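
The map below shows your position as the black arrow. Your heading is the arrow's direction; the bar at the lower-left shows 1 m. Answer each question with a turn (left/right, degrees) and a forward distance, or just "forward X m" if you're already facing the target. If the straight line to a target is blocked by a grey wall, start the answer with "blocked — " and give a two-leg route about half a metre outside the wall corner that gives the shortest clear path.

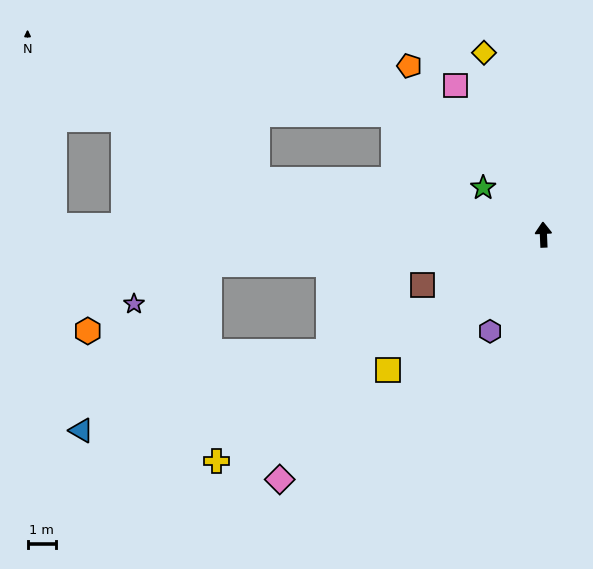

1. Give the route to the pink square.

turn left 28°, forward 6.0 m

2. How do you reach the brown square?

turn left 110°, forward 4.5 m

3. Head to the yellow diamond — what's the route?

turn left 16°, forward 6.7 m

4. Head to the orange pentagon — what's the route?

turn left 36°, forward 7.5 m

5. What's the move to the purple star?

blocked — turn left 93°, forward 11.6 m, then turn left 22°, forward 3.0 m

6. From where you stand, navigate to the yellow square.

turn left 129°, forward 7.2 m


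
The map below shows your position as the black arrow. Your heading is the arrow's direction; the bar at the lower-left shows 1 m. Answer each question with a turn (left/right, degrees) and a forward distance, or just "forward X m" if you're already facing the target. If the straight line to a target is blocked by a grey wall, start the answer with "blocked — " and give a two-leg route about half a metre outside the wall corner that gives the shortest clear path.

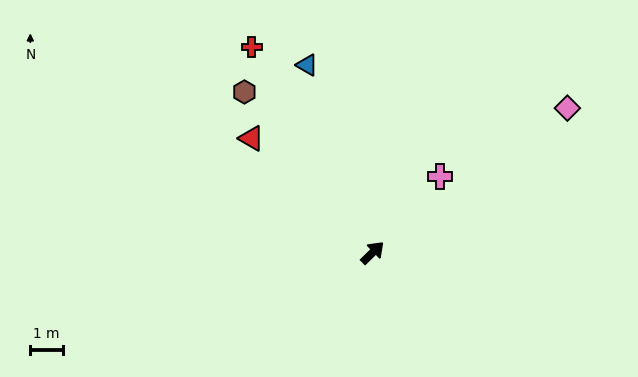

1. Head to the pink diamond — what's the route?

turn right 8°, forward 7.5 m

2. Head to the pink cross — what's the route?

turn left 4°, forward 3.1 m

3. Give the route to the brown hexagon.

turn left 84°, forward 6.4 m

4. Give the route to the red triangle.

turn left 92°, forward 5.2 m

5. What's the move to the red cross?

turn left 76°, forward 7.4 m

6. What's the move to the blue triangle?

turn left 65°, forward 6.2 m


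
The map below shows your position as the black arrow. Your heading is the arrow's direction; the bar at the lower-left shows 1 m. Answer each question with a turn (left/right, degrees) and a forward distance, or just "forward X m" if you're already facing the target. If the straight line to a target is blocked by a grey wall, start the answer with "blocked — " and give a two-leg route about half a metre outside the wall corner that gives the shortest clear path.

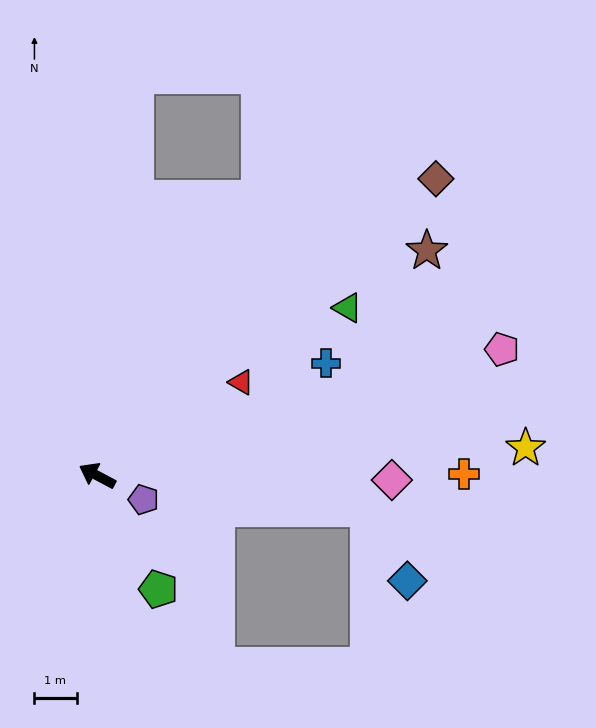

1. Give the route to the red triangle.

turn right 119°, forward 4.1 m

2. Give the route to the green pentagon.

turn left 146°, forward 3.1 m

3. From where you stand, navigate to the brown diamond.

turn right 111°, forward 10.7 m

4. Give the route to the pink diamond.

turn right 153°, forward 7.0 m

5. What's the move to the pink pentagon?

turn right 135°, forward 10.1 m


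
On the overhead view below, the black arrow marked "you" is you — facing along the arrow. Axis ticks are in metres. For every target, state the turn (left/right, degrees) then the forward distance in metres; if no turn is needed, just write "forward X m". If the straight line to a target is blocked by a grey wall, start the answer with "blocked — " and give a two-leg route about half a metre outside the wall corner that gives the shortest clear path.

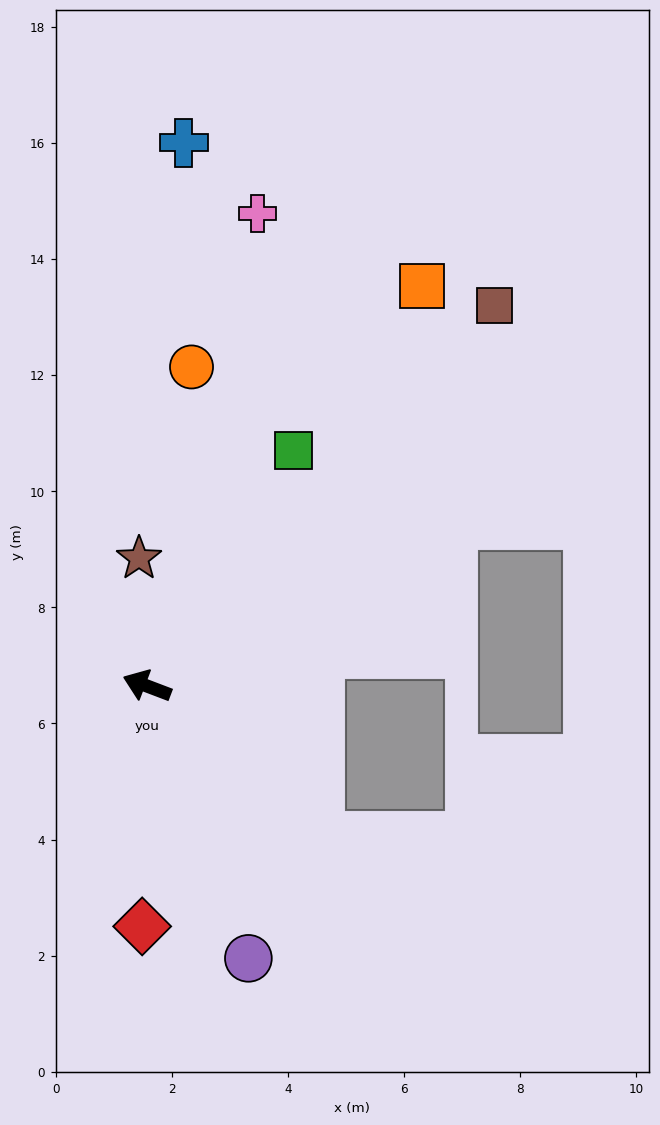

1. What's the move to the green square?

turn right 101°, forward 4.8 m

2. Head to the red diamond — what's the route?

turn left 110°, forward 4.1 m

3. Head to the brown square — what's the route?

turn right 112°, forward 8.9 m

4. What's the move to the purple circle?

turn left 131°, forward 5.0 m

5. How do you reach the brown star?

turn right 66°, forward 2.2 m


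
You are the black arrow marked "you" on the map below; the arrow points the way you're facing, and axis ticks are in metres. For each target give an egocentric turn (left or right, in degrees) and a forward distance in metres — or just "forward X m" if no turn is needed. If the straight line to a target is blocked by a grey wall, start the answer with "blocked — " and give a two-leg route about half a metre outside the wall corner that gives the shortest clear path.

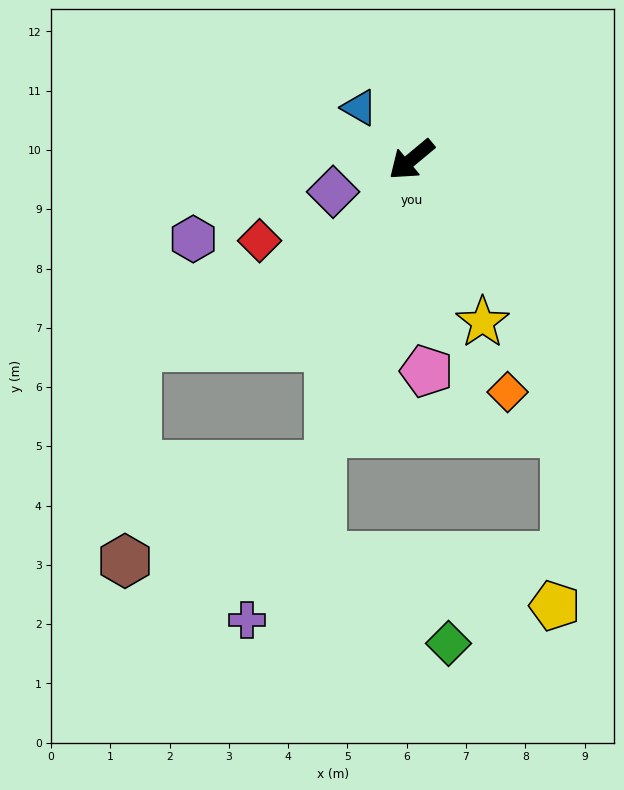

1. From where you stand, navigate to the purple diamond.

turn right 18°, forward 1.4 m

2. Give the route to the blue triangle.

turn right 85°, forward 1.2 m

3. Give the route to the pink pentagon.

turn left 54°, forward 3.6 m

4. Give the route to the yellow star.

turn left 74°, forward 3.0 m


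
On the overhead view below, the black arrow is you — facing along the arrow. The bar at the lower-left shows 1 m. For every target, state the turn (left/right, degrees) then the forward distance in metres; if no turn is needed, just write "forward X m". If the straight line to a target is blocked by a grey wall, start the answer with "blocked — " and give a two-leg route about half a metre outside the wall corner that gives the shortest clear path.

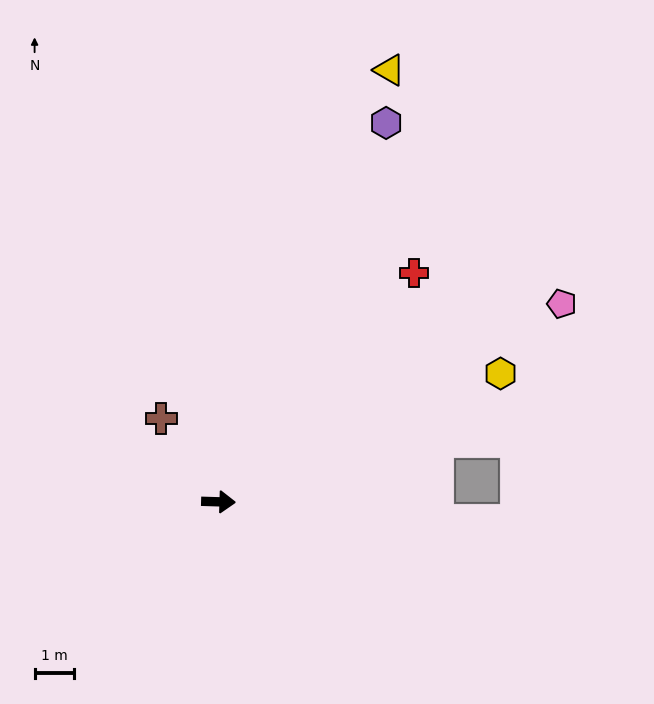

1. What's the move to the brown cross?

turn left 126°, forward 2.6 m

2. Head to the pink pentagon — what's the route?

turn left 32°, forward 10.1 m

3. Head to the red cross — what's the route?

turn left 51°, forward 7.7 m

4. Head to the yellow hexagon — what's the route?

turn left 26°, forward 7.9 m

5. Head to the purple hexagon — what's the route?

turn left 68°, forward 10.6 m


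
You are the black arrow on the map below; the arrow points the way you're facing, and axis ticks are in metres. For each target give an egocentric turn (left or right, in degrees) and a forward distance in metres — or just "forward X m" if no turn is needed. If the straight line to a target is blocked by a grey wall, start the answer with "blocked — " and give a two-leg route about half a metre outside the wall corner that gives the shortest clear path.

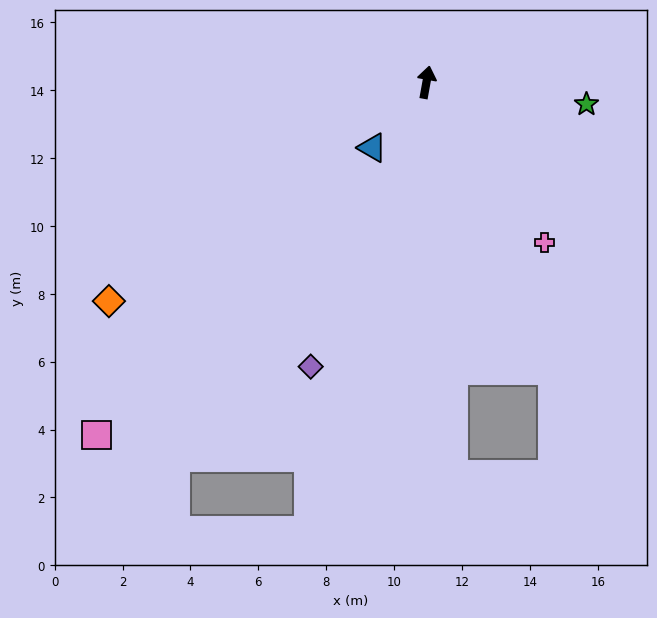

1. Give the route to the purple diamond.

turn left 168°, forward 9.0 m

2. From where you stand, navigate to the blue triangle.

turn left 151°, forward 2.5 m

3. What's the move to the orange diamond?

turn left 135°, forward 11.4 m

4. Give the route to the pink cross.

turn right 133°, forward 5.9 m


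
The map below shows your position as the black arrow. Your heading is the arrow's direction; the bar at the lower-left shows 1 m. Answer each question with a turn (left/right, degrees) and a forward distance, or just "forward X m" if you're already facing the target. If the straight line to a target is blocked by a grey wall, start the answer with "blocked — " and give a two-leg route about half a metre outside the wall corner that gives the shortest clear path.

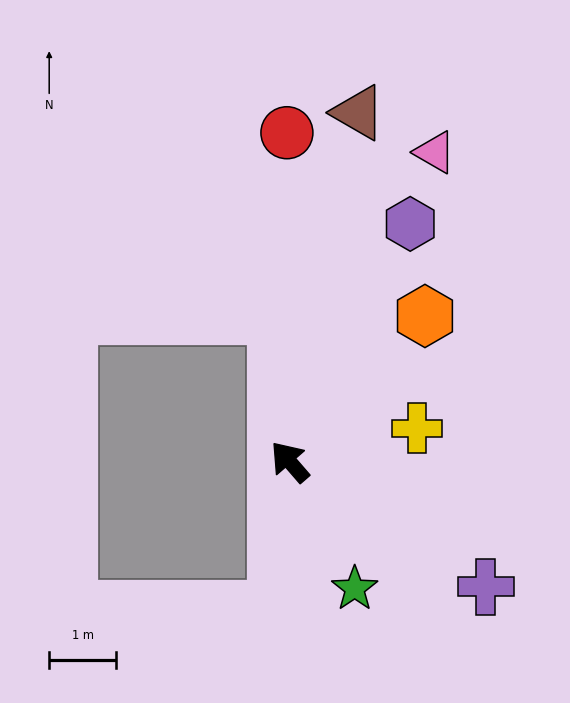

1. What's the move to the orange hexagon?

turn right 84°, forward 3.0 m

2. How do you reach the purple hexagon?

turn right 68°, forward 4.0 m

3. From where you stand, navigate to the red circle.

turn right 40°, forward 4.9 m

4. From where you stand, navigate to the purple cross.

turn right 163°, forward 3.5 m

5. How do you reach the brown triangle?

turn right 52°, forward 5.3 m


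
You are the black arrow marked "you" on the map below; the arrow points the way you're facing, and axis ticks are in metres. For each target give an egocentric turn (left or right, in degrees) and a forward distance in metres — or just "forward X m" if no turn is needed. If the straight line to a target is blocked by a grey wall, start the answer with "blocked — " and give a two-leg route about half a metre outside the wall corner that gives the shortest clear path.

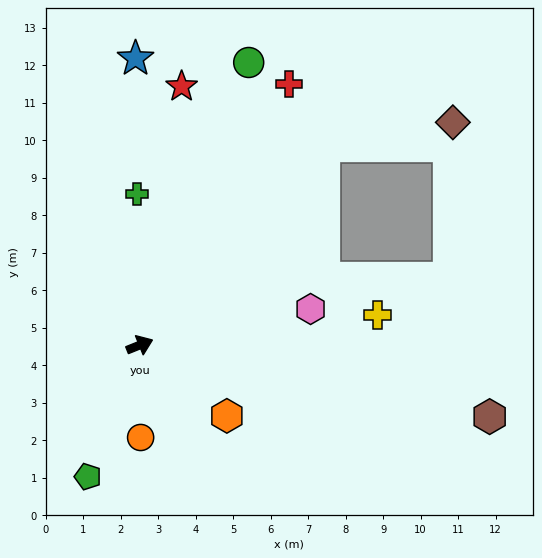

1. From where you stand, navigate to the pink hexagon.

turn right 10°, forward 4.7 m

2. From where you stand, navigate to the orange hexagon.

turn right 61°, forward 3.0 m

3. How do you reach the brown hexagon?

turn right 33°, forward 9.5 m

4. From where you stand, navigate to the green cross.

turn left 69°, forward 4.0 m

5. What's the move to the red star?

turn left 59°, forward 7.0 m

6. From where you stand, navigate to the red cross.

turn left 38°, forward 8.0 m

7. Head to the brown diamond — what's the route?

blocked — turn left 25°, forward 7.2 m, then turn right 37°, forward 3.5 m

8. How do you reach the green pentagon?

turn right 133°, forward 3.8 m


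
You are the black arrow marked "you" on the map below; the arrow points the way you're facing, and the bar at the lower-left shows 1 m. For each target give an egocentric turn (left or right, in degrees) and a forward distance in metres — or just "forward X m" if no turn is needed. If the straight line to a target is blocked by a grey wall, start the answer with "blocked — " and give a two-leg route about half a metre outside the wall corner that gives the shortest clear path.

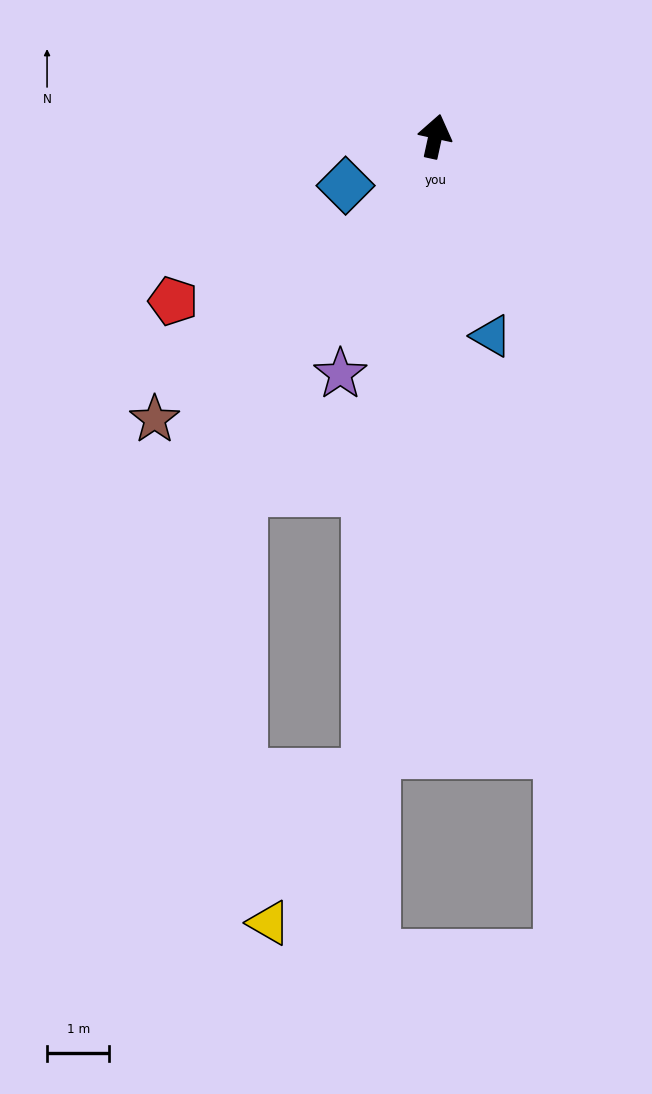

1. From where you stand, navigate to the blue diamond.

turn left 131°, forward 1.6 m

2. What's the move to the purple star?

turn left 171°, forward 4.1 m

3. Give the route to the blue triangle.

turn right 152°, forward 3.3 m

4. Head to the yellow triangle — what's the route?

blocked — turn right 174°, forward 10.3 m, then turn right 28°, forward 2.9 m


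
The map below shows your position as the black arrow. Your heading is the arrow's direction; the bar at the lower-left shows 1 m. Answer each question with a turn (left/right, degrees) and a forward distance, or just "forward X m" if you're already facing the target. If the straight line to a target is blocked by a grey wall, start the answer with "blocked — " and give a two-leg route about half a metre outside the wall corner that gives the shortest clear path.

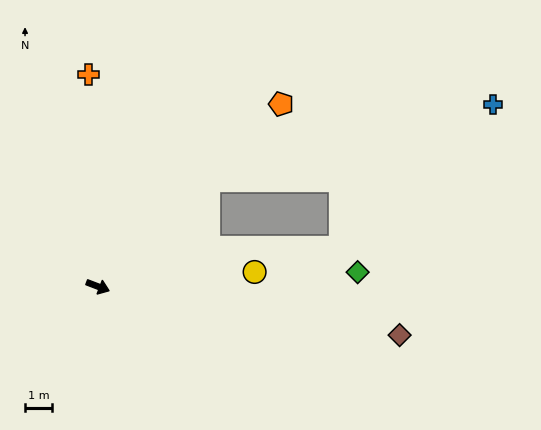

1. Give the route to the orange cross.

turn left 114°, forward 8.0 m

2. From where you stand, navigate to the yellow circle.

turn left 26°, forward 5.9 m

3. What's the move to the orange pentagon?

turn left 66°, forward 9.7 m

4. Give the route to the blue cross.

blocked — turn left 64°, forward 5.7 m, then turn right 28°, forward 11.0 m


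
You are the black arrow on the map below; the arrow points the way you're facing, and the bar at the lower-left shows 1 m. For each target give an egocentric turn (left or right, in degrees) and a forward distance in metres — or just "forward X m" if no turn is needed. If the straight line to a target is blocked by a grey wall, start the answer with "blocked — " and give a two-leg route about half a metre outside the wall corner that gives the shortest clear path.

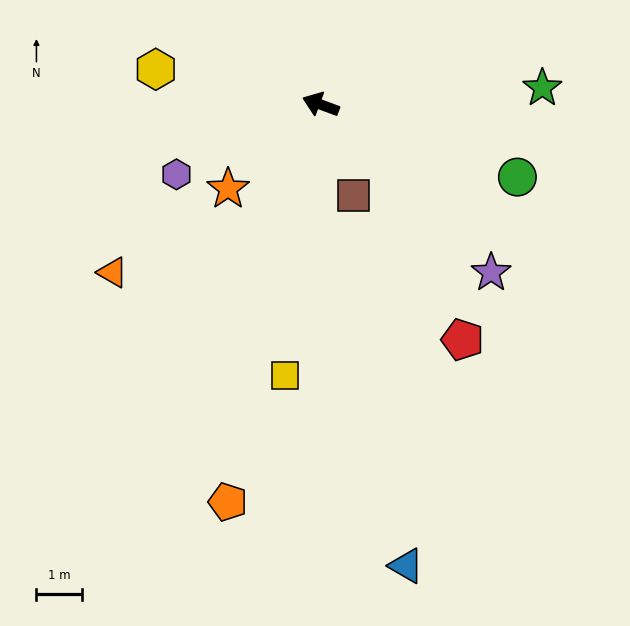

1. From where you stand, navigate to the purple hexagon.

turn left 46°, forward 3.5 m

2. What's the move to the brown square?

turn left 130°, forward 2.1 m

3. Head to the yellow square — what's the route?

turn left 103°, forward 6.1 m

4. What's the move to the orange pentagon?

turn left 97°, forward 9.0 m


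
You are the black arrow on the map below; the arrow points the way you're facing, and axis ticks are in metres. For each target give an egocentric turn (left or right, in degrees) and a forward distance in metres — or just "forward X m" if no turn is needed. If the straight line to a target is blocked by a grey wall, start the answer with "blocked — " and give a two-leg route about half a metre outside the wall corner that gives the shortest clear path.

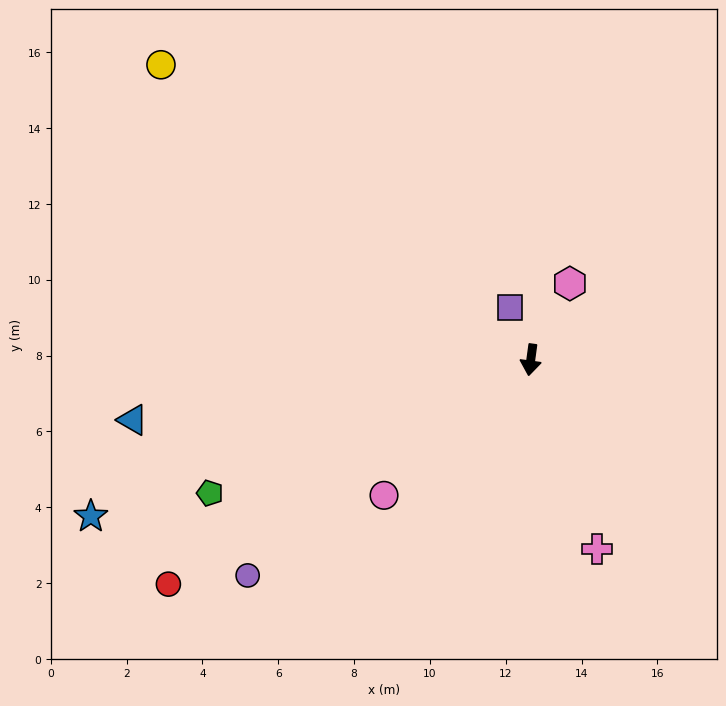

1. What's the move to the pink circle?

turn right 40°, forward 5.3 m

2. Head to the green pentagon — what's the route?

turn right 60°, forward 9.2 m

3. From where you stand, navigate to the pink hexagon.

turn left 161°, forward 2.3 m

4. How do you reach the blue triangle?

turn right 74°, forward 10.6 m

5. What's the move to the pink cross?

turn left 27°, forward 5.3 m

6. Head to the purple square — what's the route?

turn right 150°, forward 1.5 m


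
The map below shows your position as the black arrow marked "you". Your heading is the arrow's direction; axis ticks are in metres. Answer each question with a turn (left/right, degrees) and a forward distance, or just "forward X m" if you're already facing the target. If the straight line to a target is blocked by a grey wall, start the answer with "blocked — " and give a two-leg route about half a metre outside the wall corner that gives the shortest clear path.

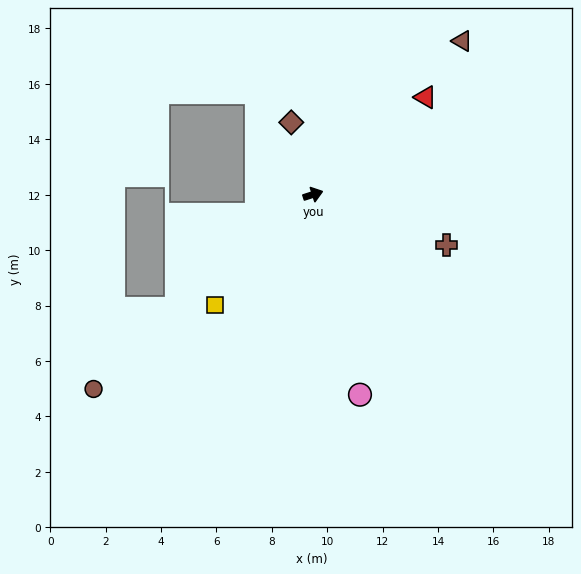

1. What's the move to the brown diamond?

turn left 89°, forward 2.7 m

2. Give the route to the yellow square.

turn right 149°, forward 5.3 m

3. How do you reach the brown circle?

turn right 156°, forward 10.6 m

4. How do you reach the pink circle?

turn right 95°, forward 7.4 m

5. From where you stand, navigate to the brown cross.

turn right 39°, forward 5.1 m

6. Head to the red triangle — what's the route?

turn left 23°, forward 5.4 m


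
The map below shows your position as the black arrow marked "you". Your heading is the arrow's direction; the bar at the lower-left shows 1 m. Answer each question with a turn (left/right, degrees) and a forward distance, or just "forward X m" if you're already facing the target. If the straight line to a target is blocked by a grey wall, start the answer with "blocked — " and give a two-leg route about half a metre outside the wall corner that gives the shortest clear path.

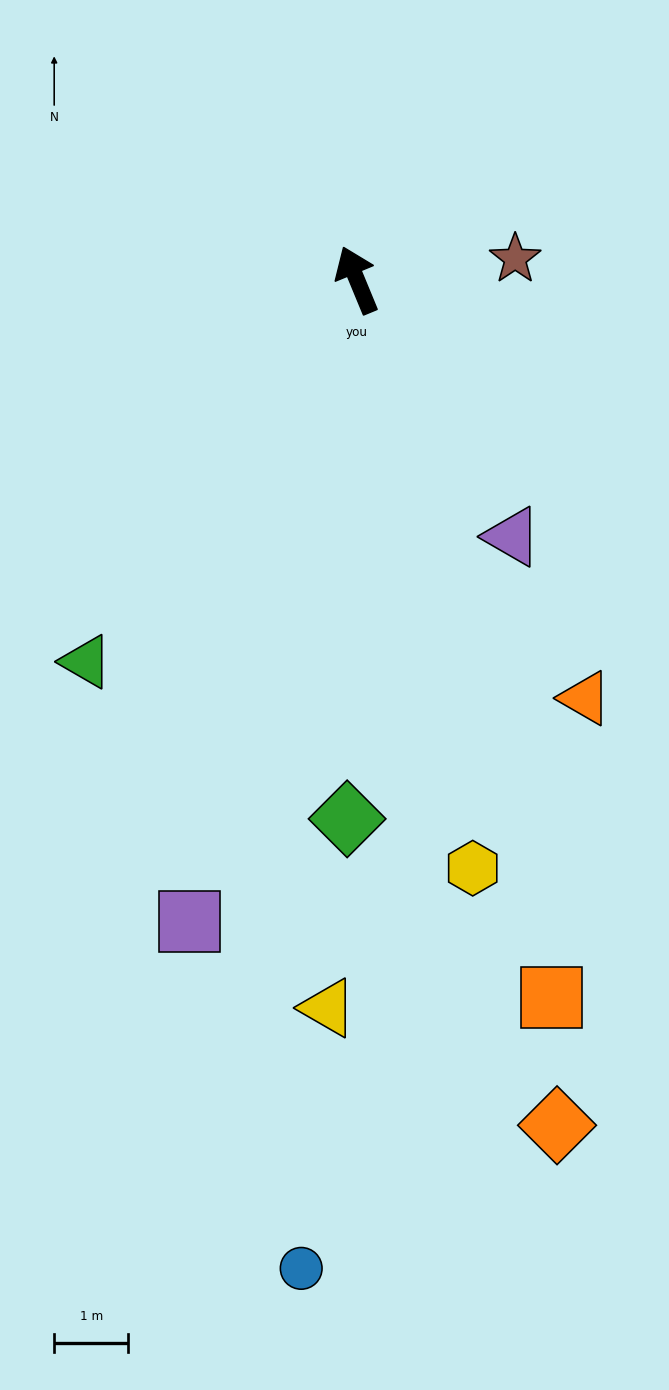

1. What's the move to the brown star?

turn right 105°, forward 2.1 m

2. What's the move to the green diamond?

turn left 157°, forward 7.3 m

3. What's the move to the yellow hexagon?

turn left 169°, forward 8.1 m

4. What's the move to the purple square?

turn left 143°, forward 8.9 m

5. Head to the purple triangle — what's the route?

turn right 171°, forward 4.0 m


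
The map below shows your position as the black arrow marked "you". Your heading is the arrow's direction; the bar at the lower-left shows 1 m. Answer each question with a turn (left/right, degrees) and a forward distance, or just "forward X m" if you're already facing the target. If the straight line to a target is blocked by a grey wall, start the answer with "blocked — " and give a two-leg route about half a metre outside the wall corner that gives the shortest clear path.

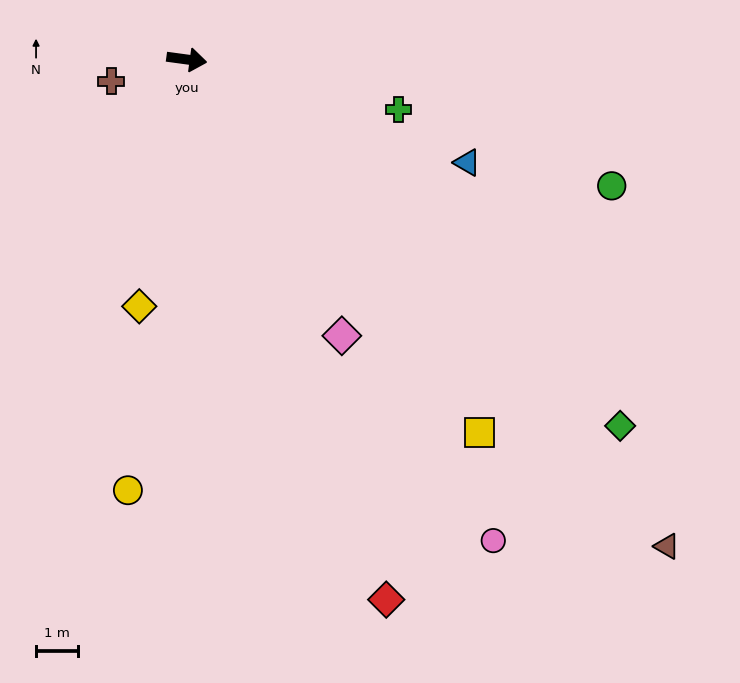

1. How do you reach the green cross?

turn right 6°, forward 5.1 m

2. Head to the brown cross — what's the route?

turn right 156°, forward 1.9 m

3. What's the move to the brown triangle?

turn right 38°, forward 16.2 m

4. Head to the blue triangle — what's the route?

turn right 12°, forward 7.1 m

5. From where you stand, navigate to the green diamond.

turn right 32°, forward 13.4 m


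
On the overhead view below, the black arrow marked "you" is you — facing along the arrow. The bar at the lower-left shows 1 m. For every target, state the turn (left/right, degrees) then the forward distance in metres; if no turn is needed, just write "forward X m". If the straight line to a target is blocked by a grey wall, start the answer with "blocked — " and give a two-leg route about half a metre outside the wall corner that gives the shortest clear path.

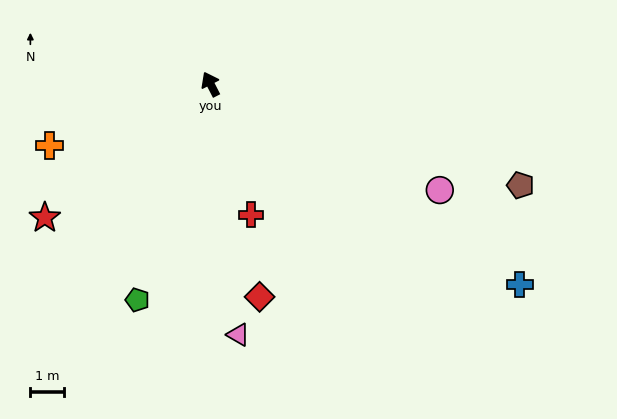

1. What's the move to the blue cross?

turn right 150°, forward 11.0 m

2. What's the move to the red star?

turn left 102°, forward 6.3 m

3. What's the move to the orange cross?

turn left 84°, forward 5.1 m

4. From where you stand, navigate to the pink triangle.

turn left 159°, forward 7.5 m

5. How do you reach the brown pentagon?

turn right 135°, forward 9.7 m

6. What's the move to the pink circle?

turn right 142°, forward 7.5 m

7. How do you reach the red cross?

turn left 170°, forward 4.1 m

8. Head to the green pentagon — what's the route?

turn left 134°, forward 6.8 m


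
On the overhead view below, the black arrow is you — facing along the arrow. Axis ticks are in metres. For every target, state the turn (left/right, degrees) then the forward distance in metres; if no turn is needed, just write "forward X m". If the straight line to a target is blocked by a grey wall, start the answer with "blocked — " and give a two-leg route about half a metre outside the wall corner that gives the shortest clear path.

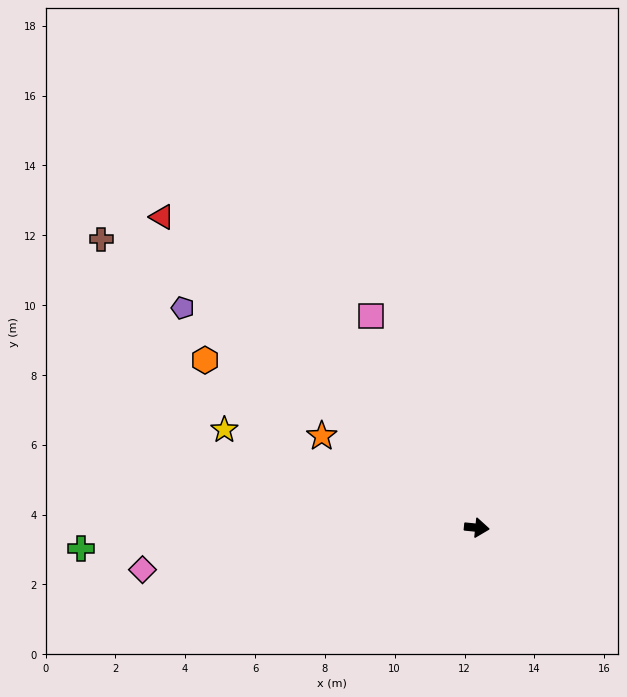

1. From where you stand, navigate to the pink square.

turn left 122°, forward 6.8 m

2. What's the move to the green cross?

turn right 171°, forward 11.3 m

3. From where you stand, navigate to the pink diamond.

turn right 167°, forward 9.6 m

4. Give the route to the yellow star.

turn left 165°, forward 7.8 m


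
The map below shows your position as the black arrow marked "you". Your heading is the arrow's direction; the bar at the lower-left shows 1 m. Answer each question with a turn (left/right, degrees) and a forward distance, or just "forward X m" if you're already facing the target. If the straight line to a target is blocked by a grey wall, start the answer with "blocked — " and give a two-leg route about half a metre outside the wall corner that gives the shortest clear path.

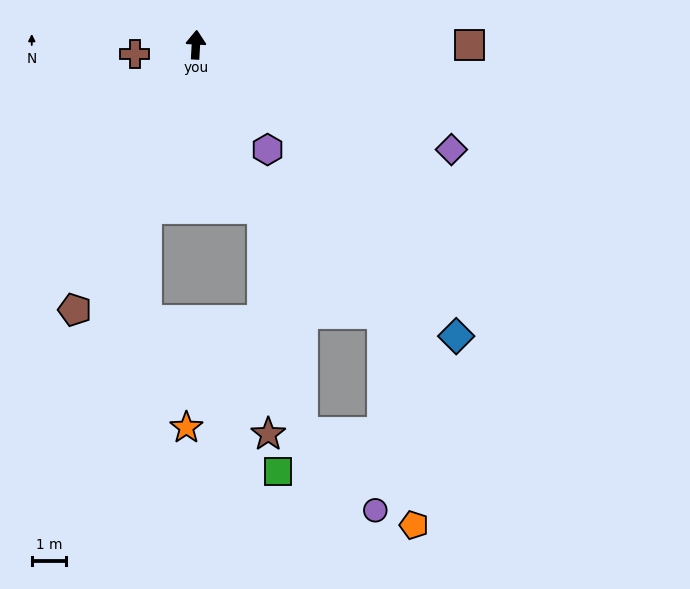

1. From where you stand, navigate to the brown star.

blocked — turn right 155°, forward 5.1 m, then turn right 20°, forward 6.5 m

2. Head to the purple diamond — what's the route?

turn right 109°, forward 8.0 m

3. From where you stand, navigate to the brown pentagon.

turn left 159°, forward 8.4 m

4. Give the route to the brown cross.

turn left 102°, forward 1.8 m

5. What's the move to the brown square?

turn right 87°, forward 7.9 m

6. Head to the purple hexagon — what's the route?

turn right 142°, forward 3.7 m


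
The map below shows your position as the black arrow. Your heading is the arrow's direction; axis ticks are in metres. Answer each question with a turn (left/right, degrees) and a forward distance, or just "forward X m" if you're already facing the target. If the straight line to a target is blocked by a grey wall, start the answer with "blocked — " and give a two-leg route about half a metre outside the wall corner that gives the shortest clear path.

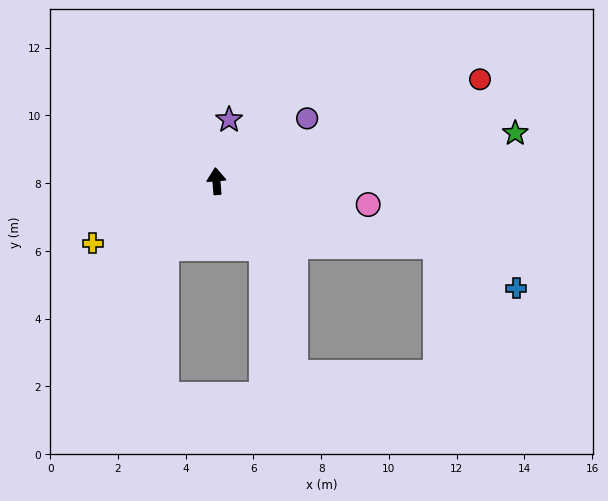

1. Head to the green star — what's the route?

turn right 85°, forward 8.9 m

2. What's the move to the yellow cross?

turn left 112°, forward 4.1 m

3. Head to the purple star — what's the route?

turn right 16°, forward 1.9 m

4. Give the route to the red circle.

turn right 73°, forward 8.3 m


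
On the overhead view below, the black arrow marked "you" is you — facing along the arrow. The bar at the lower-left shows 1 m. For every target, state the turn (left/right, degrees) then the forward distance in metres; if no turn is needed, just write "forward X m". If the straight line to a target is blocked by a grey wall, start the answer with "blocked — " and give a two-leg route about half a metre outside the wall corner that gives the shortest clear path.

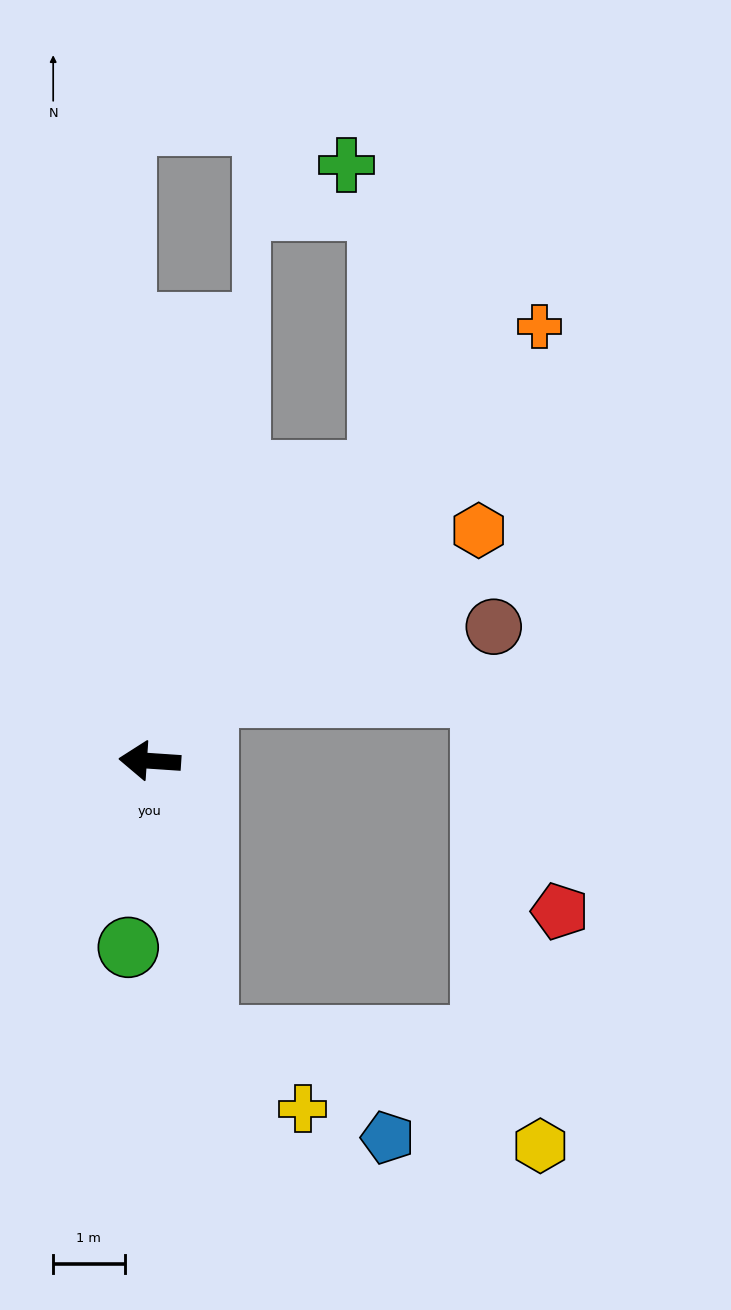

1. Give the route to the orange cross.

turn right 128°, forward 8.2 m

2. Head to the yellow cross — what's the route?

blocked — turn left 106°, forward 3.9 m, then turn left 40°, forward 1.7 m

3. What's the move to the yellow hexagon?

blocked — turn left 106°, forward 3.9 m, then turn left 60°, forward 4.9 m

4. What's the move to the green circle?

turn left 87°, forward 2.6 m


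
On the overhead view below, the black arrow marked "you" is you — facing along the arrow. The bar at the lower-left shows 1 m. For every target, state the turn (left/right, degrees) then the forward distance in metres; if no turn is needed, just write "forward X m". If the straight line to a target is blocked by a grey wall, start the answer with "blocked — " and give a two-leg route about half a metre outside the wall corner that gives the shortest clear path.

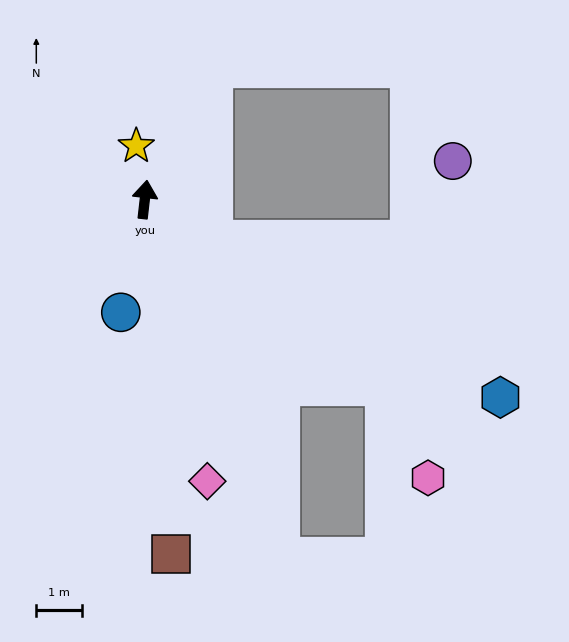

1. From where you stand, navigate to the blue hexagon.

turn right 113°, forward 9.0 m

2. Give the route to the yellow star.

turn left 16°, forward 1.2 m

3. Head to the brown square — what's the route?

turn right 169°, forward 7.8 m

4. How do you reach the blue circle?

turn left 174°, forward 2.5 m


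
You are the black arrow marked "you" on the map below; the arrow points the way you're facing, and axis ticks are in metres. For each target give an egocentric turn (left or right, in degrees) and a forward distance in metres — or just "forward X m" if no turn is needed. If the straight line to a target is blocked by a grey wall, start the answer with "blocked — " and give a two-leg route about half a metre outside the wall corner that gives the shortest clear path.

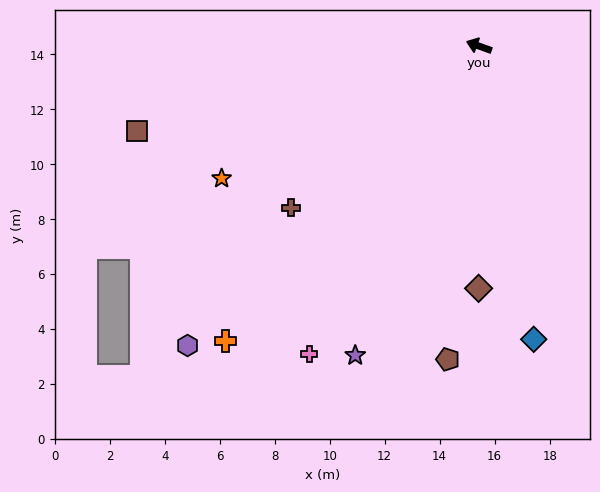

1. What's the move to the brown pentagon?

turn left 104°, forward 11.5 m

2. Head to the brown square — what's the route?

turn left 34°, forward 12.8 m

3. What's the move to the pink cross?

turn left 81°, forward 12.8 m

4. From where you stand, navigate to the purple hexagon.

turn left 65°, forward 15.2 m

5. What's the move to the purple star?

turn left 88°, forward 12.1 m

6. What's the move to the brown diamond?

turn left 110°, forward 8.8 m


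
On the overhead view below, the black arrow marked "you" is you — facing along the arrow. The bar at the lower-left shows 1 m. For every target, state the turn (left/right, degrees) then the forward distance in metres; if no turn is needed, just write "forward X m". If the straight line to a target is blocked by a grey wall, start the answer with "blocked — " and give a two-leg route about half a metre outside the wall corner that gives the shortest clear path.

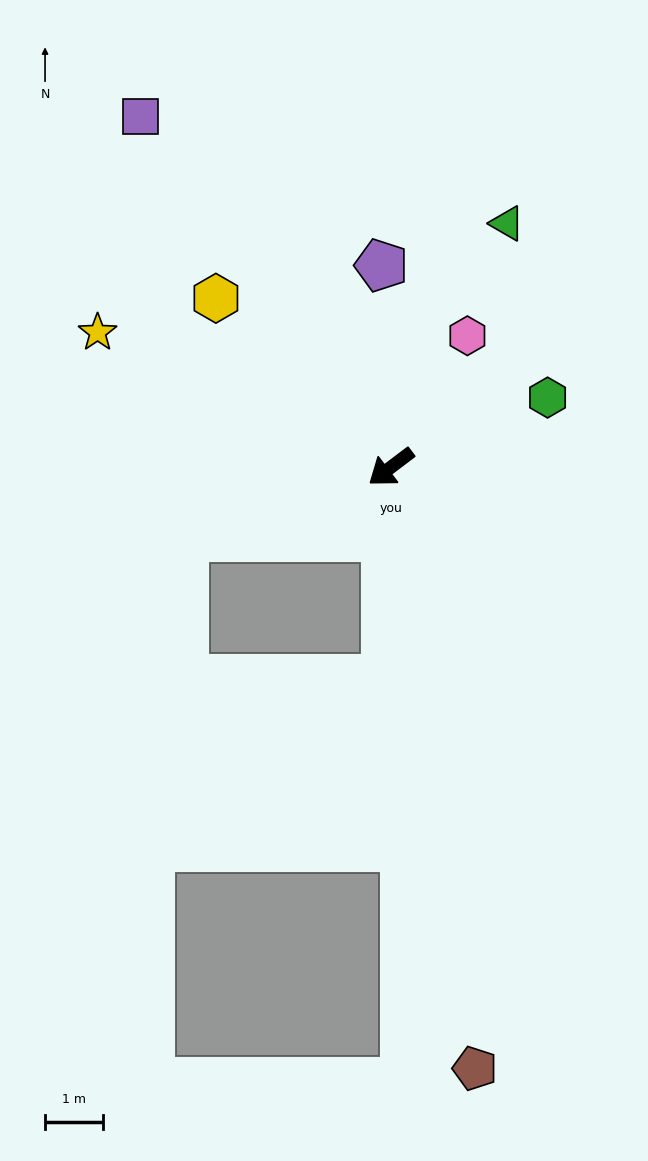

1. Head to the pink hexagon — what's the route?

turn right 157°, forward 2.6 m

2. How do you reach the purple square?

turn right 92°, forward 7.4 m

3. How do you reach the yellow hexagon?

turn right 81°, forward 4.2 m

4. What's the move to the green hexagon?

turn left 167°, forward 2.9 m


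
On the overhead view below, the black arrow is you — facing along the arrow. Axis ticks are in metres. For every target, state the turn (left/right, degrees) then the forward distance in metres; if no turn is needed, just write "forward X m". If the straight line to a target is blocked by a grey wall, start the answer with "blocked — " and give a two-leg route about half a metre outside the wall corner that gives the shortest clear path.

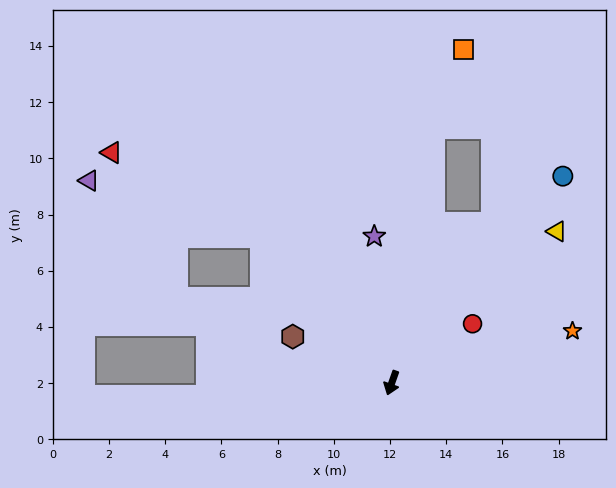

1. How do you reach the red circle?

turn left 146°, forward 3.6 m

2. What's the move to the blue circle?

turn left 160°, forward 9.5 m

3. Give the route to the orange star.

turn left 125°, forward 6.7 m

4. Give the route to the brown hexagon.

turn right 96°, forward 3.9 m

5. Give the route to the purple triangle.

blocked — turn right 119°, forward 7.0 m, then turn left 31°, forward 6.4 m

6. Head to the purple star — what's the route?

turn right 154°, forward 5.2 m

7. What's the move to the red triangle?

blocked — turn right 119°, forward 7.0 m, then turn left 19°, forward 6.1 m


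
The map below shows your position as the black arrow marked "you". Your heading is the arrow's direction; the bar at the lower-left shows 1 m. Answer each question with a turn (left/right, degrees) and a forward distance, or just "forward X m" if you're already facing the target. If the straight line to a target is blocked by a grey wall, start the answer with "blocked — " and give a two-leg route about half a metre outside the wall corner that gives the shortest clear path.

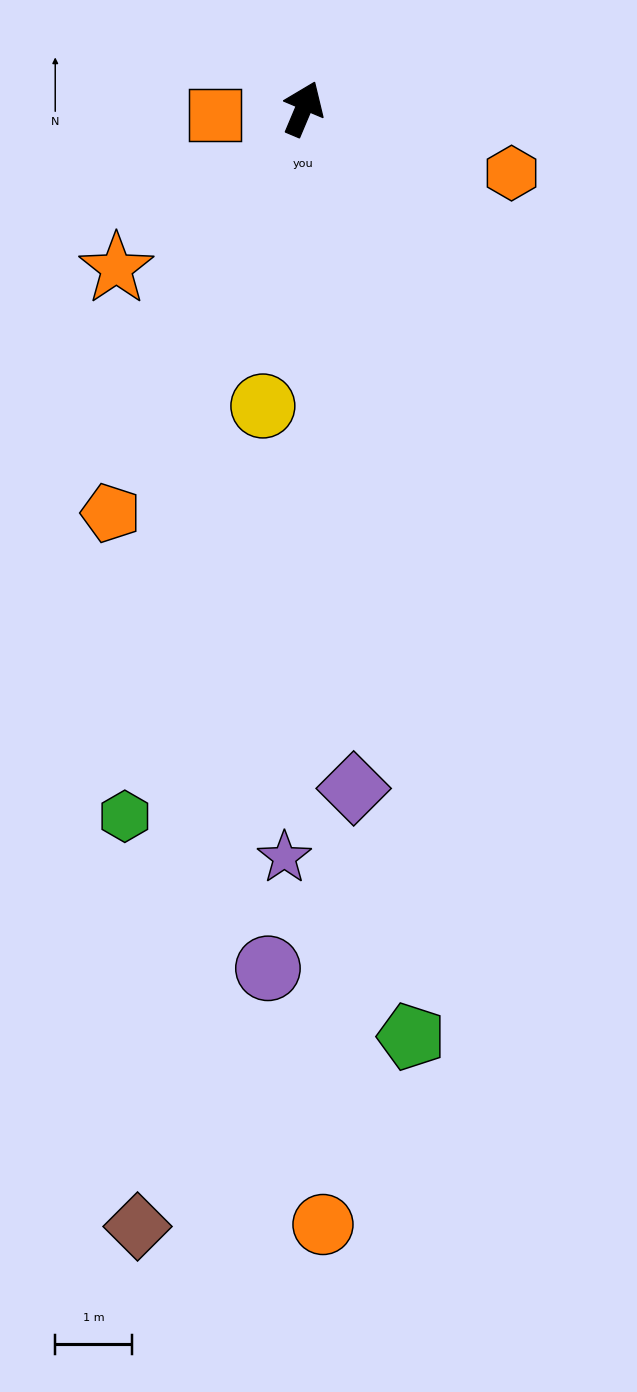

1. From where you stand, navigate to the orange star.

turn left 153°, forward 3.2 m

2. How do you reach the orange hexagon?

turn right 84°, forward 2.8 m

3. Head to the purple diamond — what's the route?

turn right 153°, forward 8.8 m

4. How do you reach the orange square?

turn left 117°, forward 1.2 m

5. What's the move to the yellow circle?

turn right 165°, forward 3.9 m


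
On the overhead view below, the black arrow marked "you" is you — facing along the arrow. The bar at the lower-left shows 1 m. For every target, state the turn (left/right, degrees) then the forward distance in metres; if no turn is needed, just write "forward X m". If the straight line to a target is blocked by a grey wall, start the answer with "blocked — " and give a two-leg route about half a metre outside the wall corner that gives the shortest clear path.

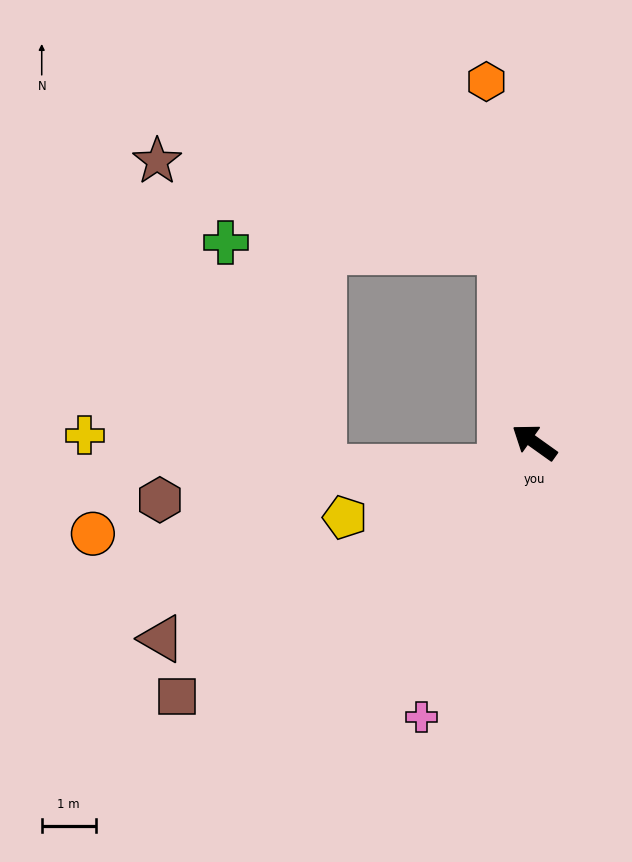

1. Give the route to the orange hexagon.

turn right 47°, forward 6.7 m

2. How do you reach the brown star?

blocked — turn right 44°, forward 3.6 m, then turn left 65°, forward 6.6 m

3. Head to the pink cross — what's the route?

turn left 103°, forward 5.5 m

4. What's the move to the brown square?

turn left 71°, forward 8.1 m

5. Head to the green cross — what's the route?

blocked — turn right 44°, forward 3.6 m, then turn left 78°, forward 5.1 m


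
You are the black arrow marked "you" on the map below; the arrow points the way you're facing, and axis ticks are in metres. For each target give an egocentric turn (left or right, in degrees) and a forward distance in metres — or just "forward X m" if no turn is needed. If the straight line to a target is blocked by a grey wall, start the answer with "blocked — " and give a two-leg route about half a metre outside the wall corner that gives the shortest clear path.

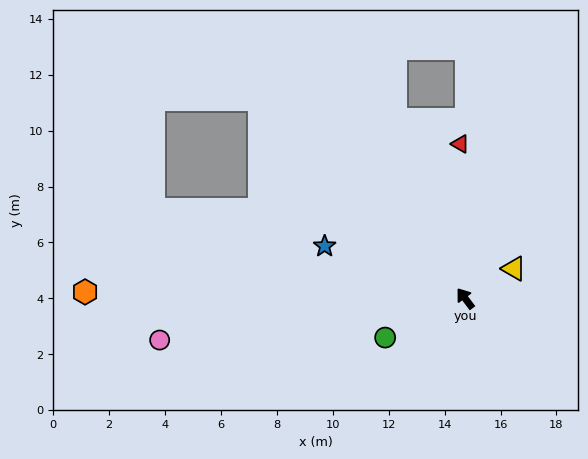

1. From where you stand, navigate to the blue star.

turn left 33°, forward 5.4 m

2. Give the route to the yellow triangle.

turn right 95°, forward 2.0 m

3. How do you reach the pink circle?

turn left 61°, forward 11.0 m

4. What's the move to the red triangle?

turn right 35°, forward 5.5 m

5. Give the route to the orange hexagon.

turn left 52°, forward 13.6 m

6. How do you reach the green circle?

turn left 79°, forward 3.2 m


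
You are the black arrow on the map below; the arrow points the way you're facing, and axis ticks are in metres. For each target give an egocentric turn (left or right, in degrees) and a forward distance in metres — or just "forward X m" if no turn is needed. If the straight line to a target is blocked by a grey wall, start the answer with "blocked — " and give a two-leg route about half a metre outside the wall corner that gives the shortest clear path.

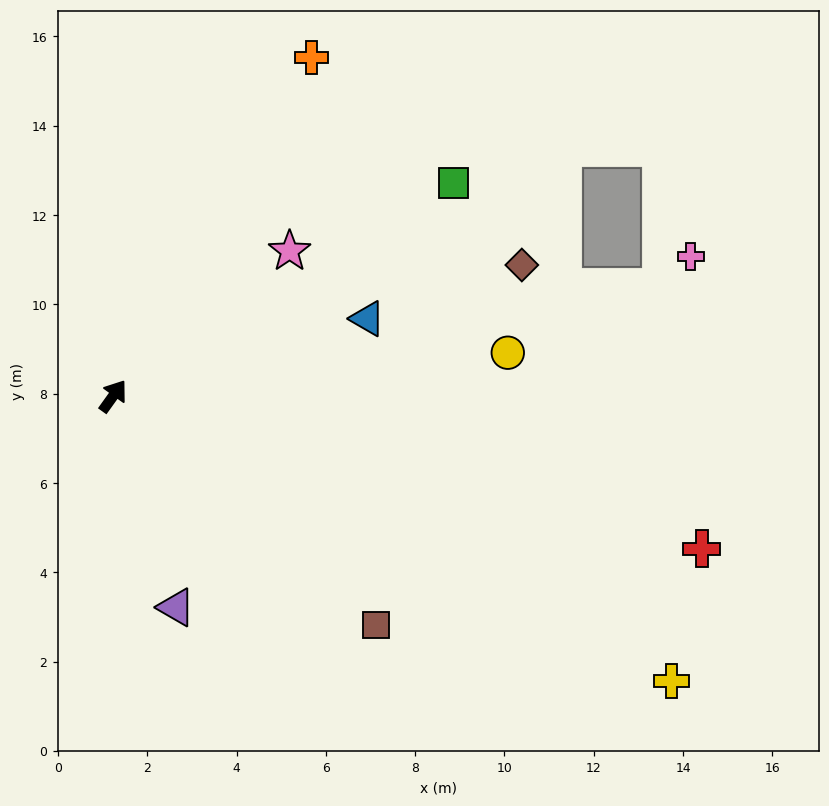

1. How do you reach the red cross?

turn right 69°, forward 13.6 m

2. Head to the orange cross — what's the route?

turn left 5°, forward 8.8 m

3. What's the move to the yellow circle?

turn right 48°, forward 8.9 m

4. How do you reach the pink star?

turn right 15°, forward 5.1 m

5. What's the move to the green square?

turn right 22°, forward 9.0 m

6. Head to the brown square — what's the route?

turn right 95°, forward 7.8 m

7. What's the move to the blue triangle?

turn right 37°, forward 6.0 m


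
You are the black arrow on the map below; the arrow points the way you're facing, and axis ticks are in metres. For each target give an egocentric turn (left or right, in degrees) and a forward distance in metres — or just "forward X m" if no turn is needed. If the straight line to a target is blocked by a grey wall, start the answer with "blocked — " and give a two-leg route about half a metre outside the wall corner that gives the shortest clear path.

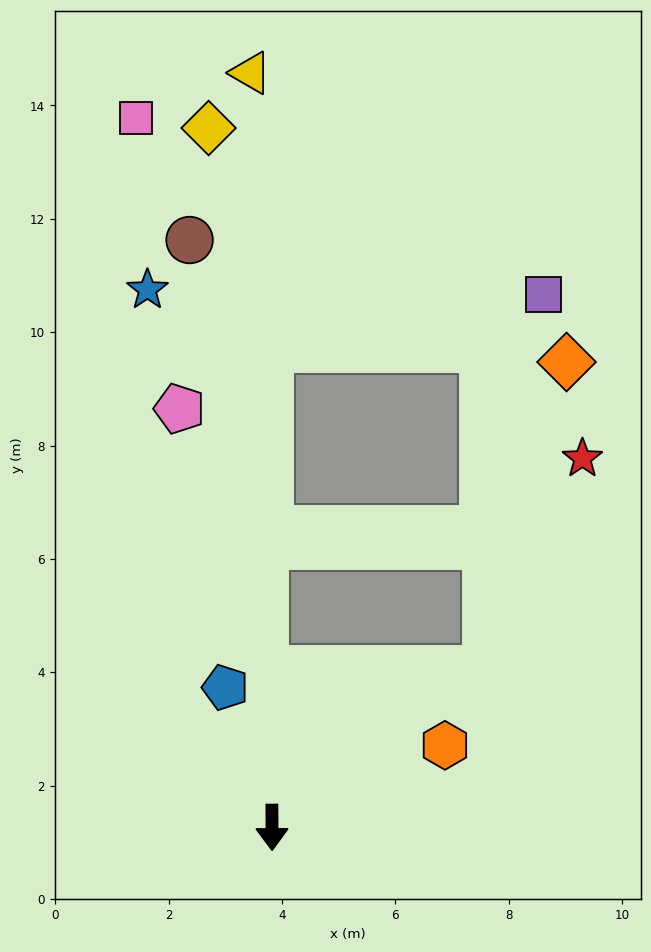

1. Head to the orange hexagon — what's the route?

turn left 115°, forward 3.4 m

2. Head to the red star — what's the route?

blocked — turn left 126°, forward 4.7 m, then turn left 29°, forward 4.1 m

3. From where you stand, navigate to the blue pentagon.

turn right 162°, forward 2.6 m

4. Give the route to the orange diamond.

blocked — turn left 126°, forward 4.7 m, then turn left 39°, forward 5.6 m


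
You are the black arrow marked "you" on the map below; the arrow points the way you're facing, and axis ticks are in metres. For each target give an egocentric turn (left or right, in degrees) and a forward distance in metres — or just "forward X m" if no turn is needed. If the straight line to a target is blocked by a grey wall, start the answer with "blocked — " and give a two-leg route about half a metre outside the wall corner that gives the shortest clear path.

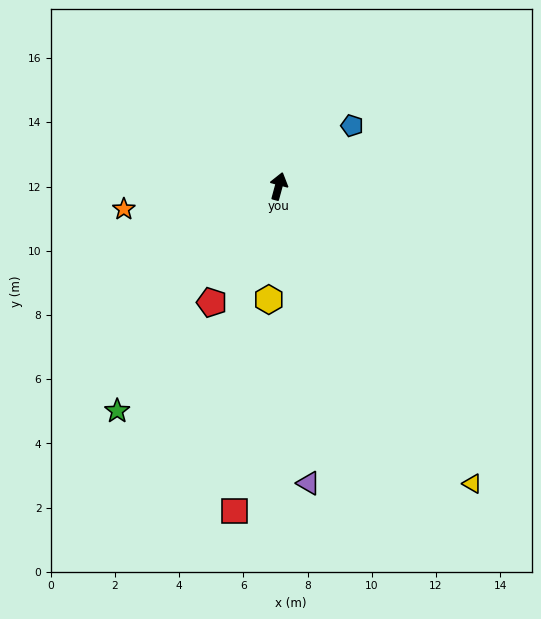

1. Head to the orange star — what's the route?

turn left 114°, forward 4.9 m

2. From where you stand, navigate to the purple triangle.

turn right 159°, forward 9.3 m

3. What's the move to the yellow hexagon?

turn right 170°, forward 3.5 m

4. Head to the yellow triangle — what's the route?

turn right 132°, forward 11.0 m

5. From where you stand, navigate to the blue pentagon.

turn right 35°, forward 3.0 m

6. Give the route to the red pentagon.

turn left 165°, forward 4.2 m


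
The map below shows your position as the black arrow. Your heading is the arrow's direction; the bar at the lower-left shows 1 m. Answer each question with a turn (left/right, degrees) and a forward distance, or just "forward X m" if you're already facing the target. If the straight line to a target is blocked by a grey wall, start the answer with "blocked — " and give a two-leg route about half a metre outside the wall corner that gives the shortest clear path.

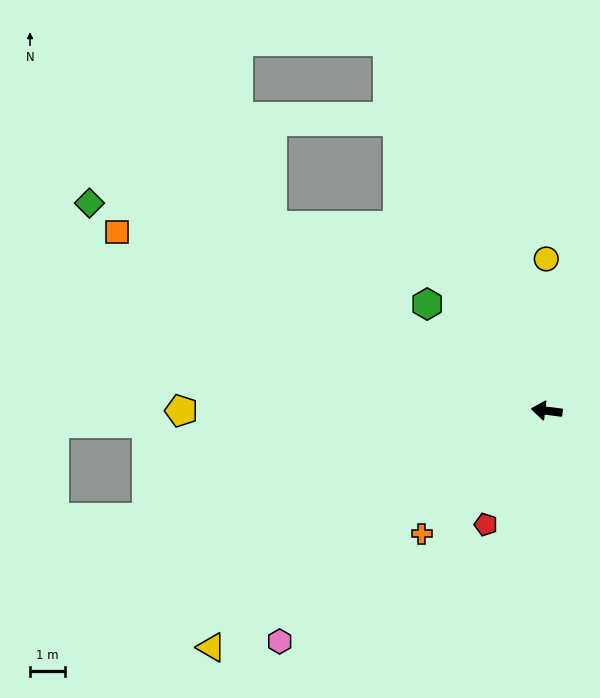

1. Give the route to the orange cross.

turn left 52°, forward 5.1 m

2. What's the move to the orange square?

turn right 15°, forward 13.5 m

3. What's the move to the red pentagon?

turn left 69°, forward 3.7 m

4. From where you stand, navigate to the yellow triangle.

turn left 42°, forward 11.9 m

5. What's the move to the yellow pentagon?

turn left 7°, forward 10.6 m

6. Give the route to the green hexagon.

turn right 34°, forward 4.6 m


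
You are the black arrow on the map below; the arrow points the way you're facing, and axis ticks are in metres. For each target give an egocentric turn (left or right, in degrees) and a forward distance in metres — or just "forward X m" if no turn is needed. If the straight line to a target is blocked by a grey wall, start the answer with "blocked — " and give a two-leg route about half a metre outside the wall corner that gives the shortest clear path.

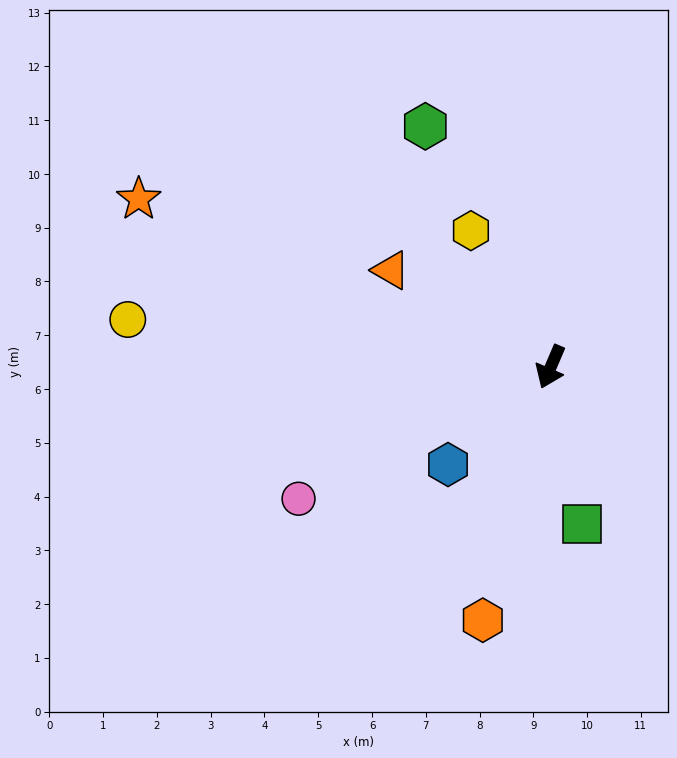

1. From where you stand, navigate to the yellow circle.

turn right 73°, forward 7.9 m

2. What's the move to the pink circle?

turn right 39°, forward 5.3 m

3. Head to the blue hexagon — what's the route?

turn right 23°, forward 2.6 m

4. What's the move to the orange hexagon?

turn left 8°, forward 4.9 m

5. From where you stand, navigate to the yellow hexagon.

turn right 127°, forward 2.9 m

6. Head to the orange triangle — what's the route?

turn right 98°, forward 3.5 m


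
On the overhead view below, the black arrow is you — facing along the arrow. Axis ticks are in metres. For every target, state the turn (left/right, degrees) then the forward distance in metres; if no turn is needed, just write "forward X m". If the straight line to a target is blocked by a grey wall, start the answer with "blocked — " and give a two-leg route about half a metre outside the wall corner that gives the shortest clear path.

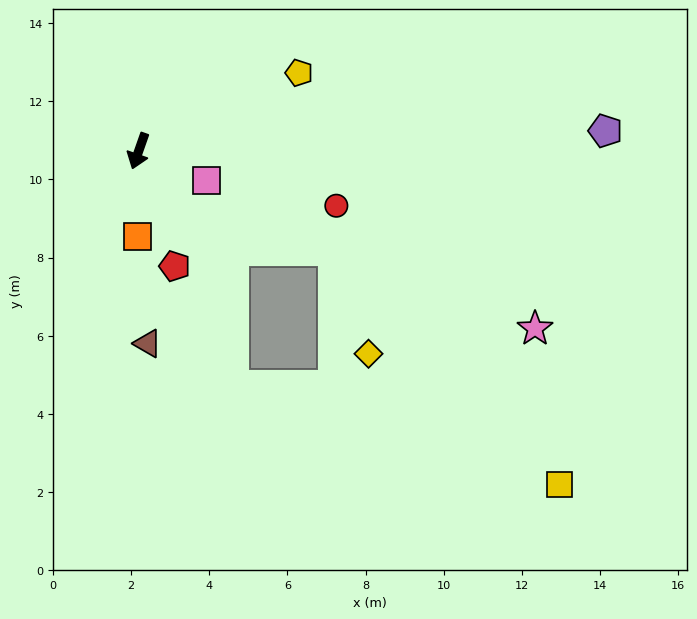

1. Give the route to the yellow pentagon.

turn left 135°, forward 4.6 m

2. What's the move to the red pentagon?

turn left 37°, forward 3.1 m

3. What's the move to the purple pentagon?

turn left 112°, forward 12.0 m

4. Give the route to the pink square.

turn left 86°, forward 1.9 m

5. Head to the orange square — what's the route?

turn left 19°, forward 2.2 m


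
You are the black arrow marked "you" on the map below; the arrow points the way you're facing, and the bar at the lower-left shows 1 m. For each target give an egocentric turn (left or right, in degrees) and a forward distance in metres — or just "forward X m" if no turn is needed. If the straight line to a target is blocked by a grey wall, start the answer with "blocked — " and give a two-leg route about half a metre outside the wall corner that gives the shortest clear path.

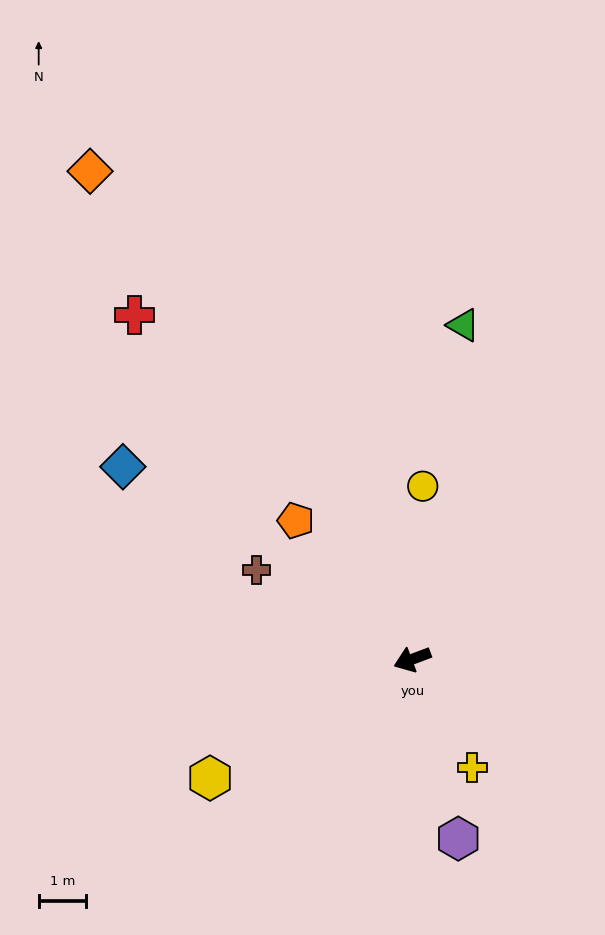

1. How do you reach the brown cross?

turn right 50°, forward 3.8 m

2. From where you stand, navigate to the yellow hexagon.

turn left 10°, forward 5.0 m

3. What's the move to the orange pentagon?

turn right 71°, forward 3.9 m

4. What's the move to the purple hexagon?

turn left 84°, forward 3.9 m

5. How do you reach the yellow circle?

turn right 114°, forward 3.7 m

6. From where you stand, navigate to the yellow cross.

turn left 98°, forward 2.6 m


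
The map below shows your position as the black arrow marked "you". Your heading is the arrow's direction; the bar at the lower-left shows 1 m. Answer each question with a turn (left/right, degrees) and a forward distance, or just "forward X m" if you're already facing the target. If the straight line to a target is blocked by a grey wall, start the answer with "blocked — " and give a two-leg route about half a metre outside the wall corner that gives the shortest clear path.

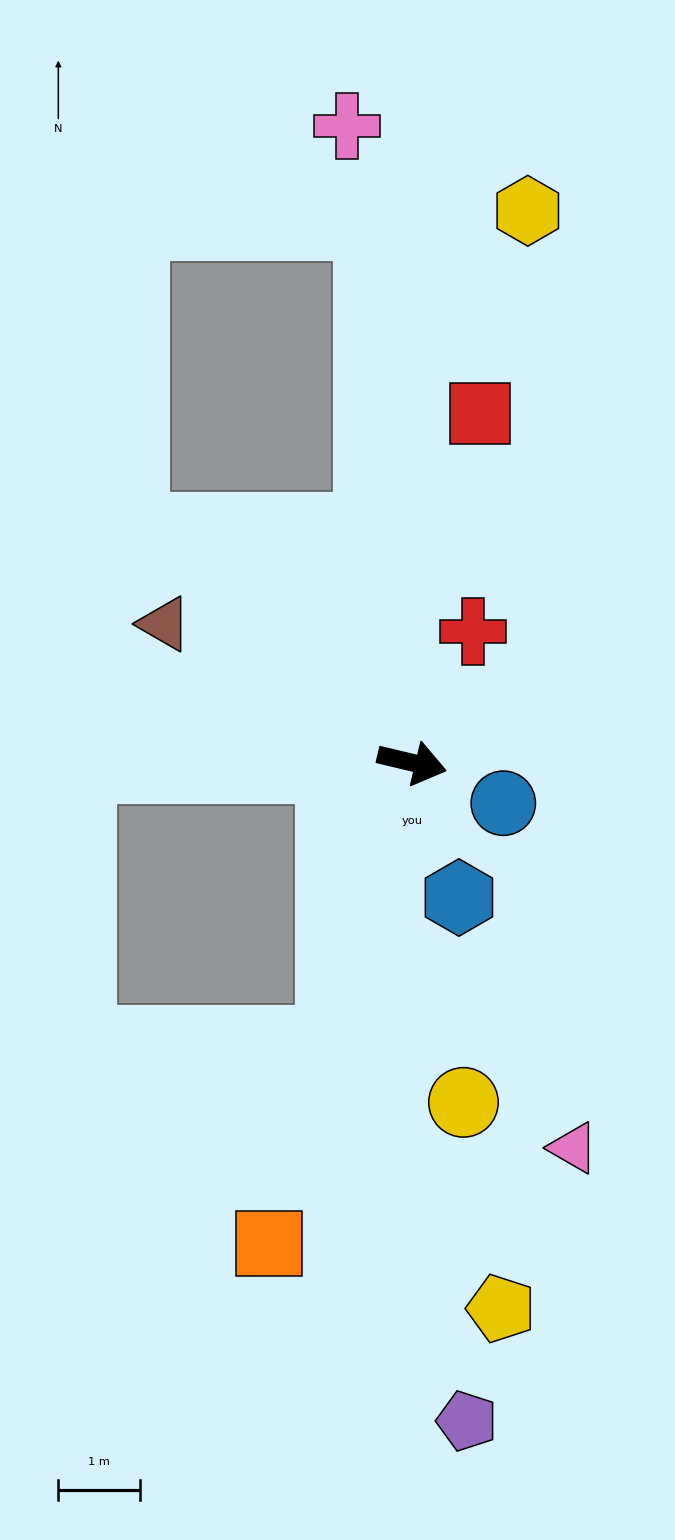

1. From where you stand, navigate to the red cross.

turn left 78°, forward 1.8 m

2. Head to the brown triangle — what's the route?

turn left 164°, forward 3.5 m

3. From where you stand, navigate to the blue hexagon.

turn right 57°, forward 1.7 m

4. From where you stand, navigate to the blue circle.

turn right 11°, forward 1.2 m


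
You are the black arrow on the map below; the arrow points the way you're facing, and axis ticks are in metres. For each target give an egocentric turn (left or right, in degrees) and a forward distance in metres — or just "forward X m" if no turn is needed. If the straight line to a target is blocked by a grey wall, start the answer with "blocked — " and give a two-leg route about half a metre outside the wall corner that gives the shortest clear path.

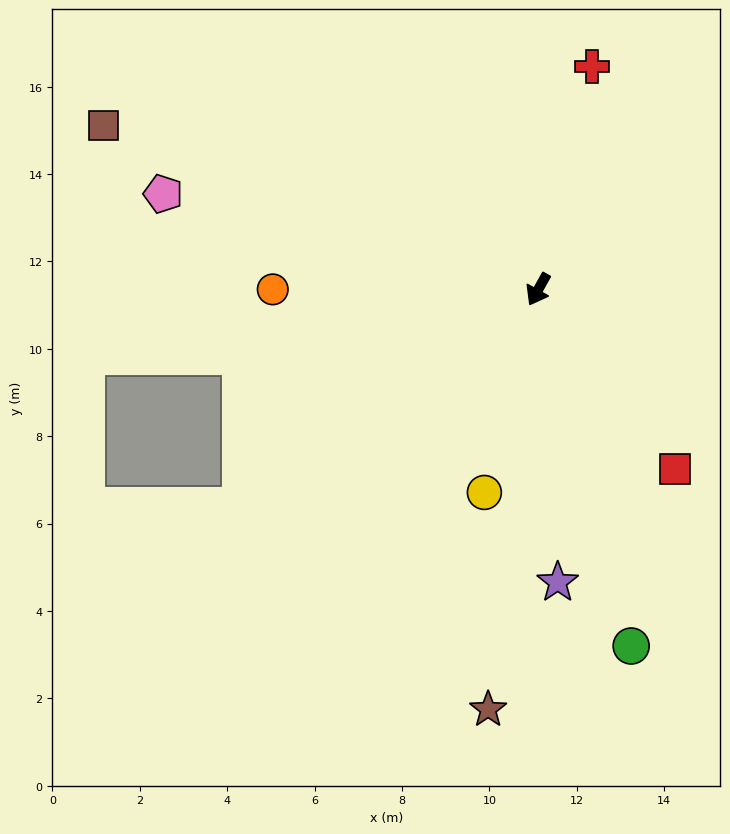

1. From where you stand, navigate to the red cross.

turn right 164°, forward 5.2 m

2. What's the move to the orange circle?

turn right 61°, forward 6.1 m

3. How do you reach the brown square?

turn right 82°, forward 10.6 m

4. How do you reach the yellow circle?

turn left 14°, forward 4.8 m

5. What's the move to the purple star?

turn left 33°, forward 6.7 m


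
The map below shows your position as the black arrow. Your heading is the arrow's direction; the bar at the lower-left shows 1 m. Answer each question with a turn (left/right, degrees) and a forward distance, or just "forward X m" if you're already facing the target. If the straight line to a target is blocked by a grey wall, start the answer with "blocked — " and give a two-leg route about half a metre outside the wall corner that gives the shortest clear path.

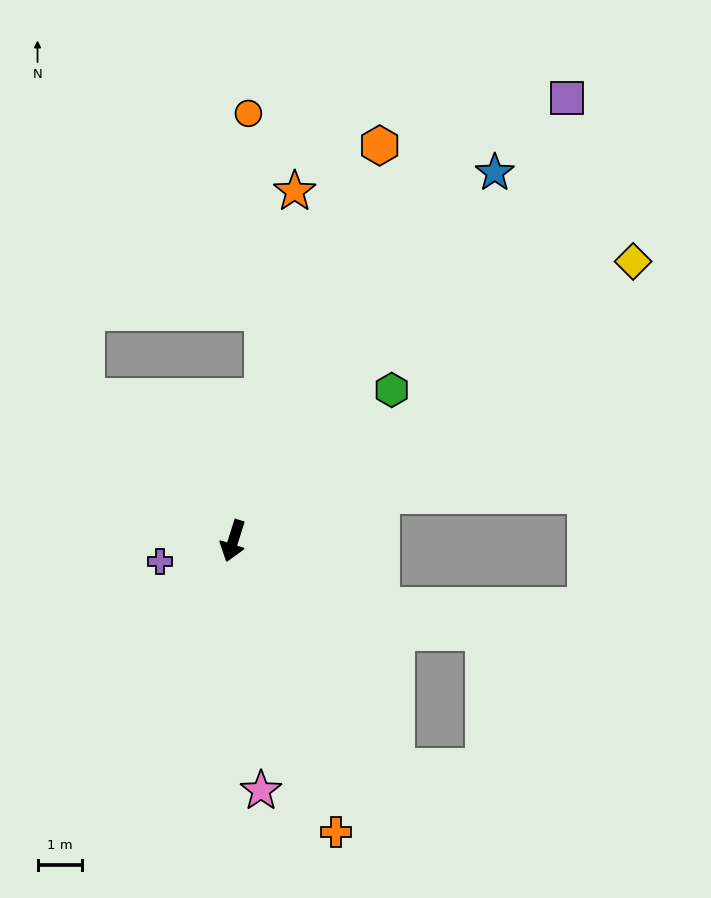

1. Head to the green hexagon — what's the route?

turn left 151°, forward 4.9 m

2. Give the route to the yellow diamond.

turn left 142°, forward 10.9 m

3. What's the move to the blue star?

turn left 162°, forward 10.1 m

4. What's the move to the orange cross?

turn left 37°, forward 6.9 m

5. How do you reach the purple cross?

turn right 57°, forward 1.7 m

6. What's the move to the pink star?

turn left 24°, forward 5.6 m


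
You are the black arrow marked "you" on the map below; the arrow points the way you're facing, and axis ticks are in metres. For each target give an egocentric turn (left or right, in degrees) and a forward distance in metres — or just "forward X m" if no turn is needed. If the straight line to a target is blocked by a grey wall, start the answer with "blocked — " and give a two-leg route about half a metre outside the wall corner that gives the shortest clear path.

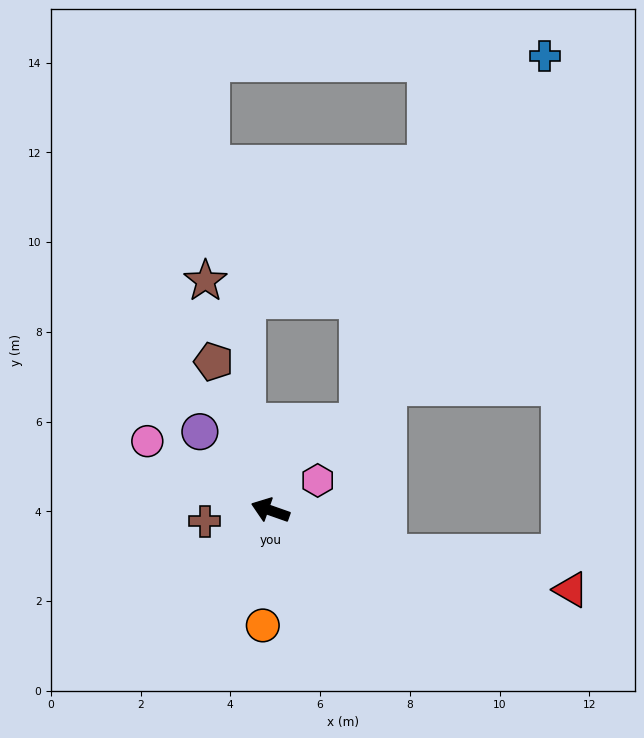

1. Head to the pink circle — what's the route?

turn right 10°, forward 3.1 m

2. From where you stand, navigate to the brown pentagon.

turn right 50°, forward 3.5 m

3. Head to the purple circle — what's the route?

turn right 29°, forward 2.4 m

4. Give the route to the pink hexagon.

turn right 128°, forward 1.2 m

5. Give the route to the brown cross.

turn left 29°, forward 1.5 m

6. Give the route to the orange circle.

turn left 106°, forward 2.6 m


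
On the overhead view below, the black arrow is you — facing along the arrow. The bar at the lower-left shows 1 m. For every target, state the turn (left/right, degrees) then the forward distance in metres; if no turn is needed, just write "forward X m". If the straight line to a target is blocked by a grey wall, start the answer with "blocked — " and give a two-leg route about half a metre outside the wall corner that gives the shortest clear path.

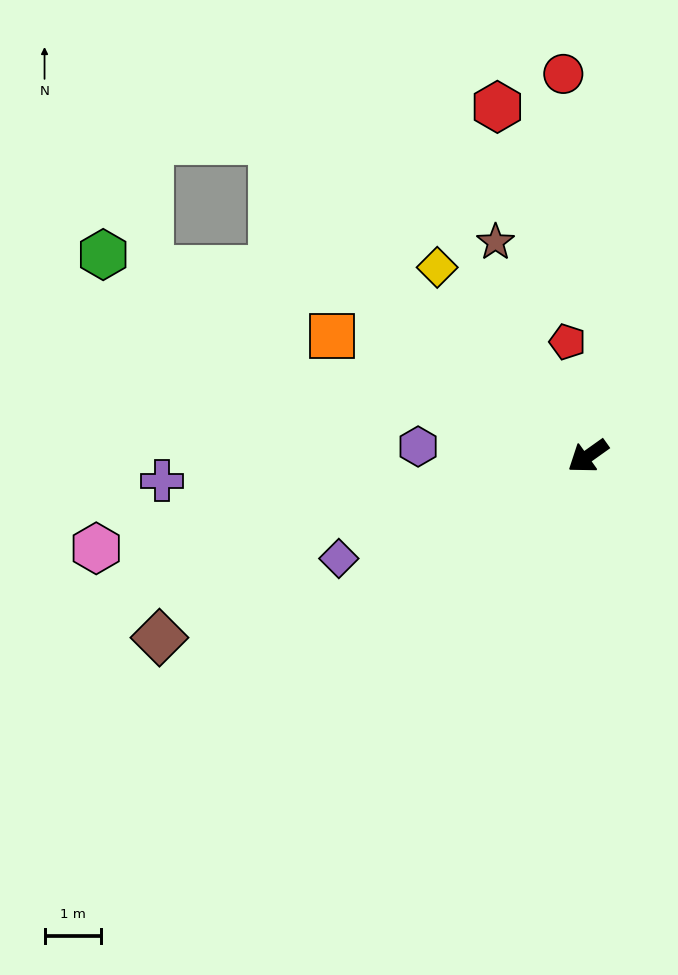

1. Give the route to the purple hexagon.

turn right 39°, forward 3.0 m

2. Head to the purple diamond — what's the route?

turn right 13°, forward 4.8 m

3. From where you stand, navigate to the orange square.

turn right 61°, forward 5.0 m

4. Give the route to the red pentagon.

turn right 115°, forward 2.1 m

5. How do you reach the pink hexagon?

turn right 25°, forward 8.9 m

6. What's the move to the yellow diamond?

turn right 87°, forward 4.3 m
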